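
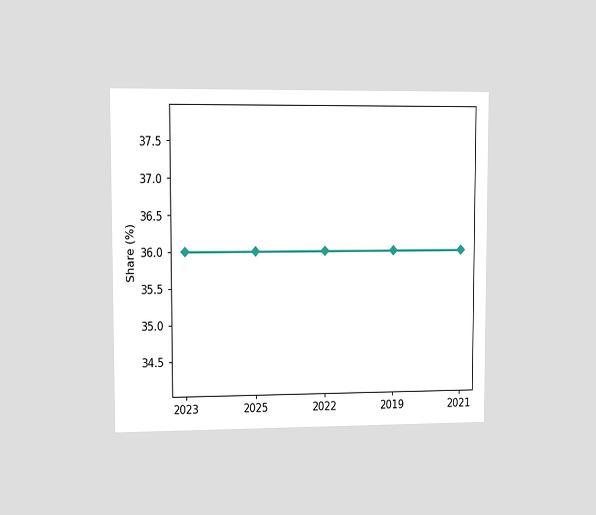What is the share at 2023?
The chart is viewed at a slight angle. At 2023, the line is at 36%.

36%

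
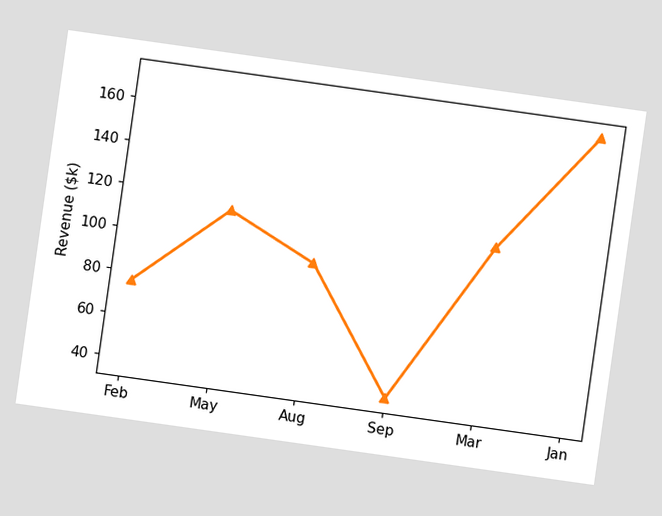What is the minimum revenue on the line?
$38k

The chart is tilted about 8° clockwise. The lowest point is at Sep, and reading across to the y-axis gives $38k.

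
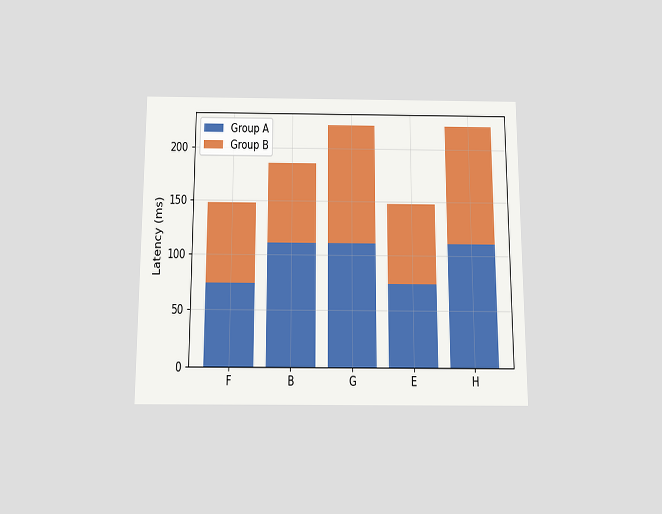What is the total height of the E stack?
The chart is viewed slightly from below. The E stack's top reaches 148ms on the y-axis.

148ms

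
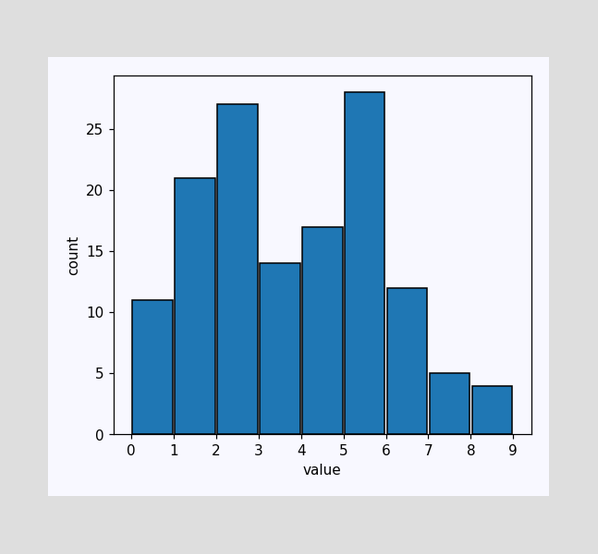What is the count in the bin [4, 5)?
17

The [4, 5) bin has height 17.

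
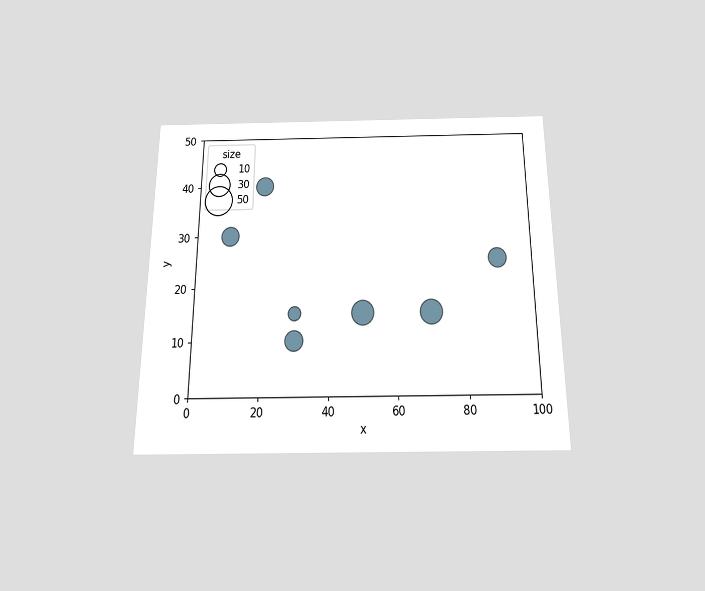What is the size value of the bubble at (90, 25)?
The chart is viewed slightly from below. Matching the bubble at (90, 25) against the size legend gives 20.

20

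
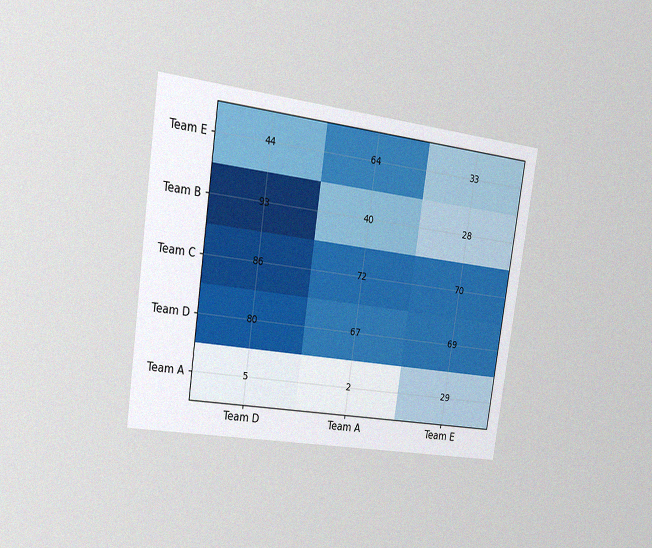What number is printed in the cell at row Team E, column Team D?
44

The chart is tilted about 8° clockwise and viewed slightly from the left, with some photo noise. The (Team E, Team D) cell reads 44.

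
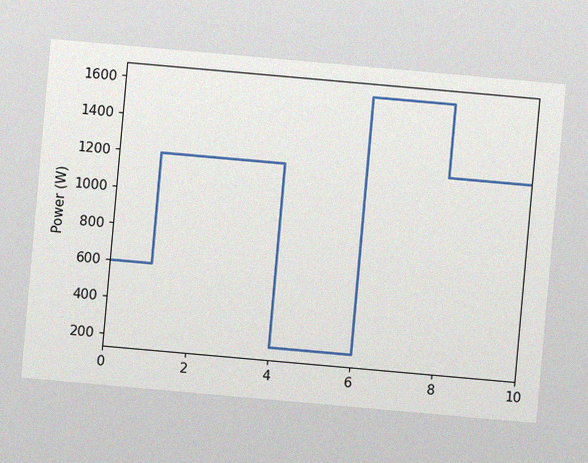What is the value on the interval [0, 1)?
600W

The chart is tilted about 5° clockwise, with some photo noise. On [0, 1) the step sits at 600W.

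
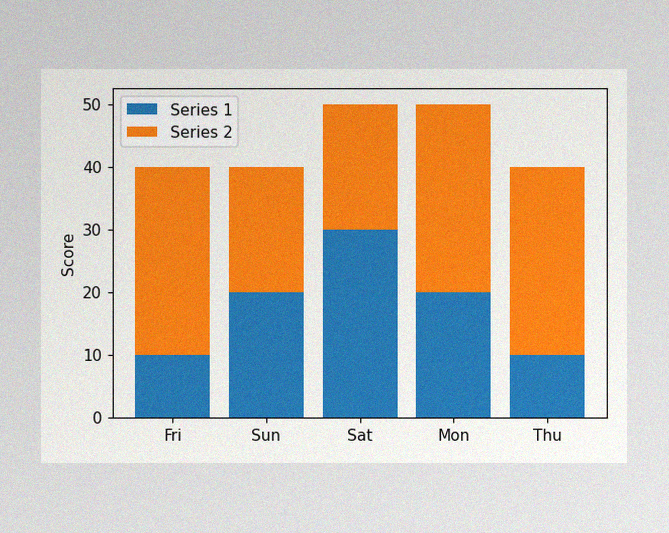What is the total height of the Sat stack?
50

The image has some photo noise and uneven lighting. The Sat stack's top reaches 50 on the y-axis.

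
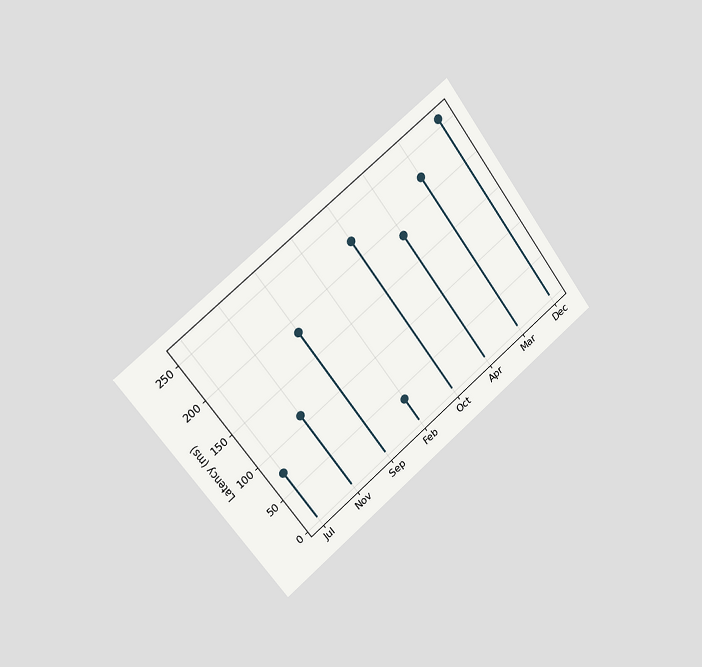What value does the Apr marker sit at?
The chart is tilted about 37° counter-clockwise and viewed slightly from the left. The Apr marker sits at 185ms.

185ms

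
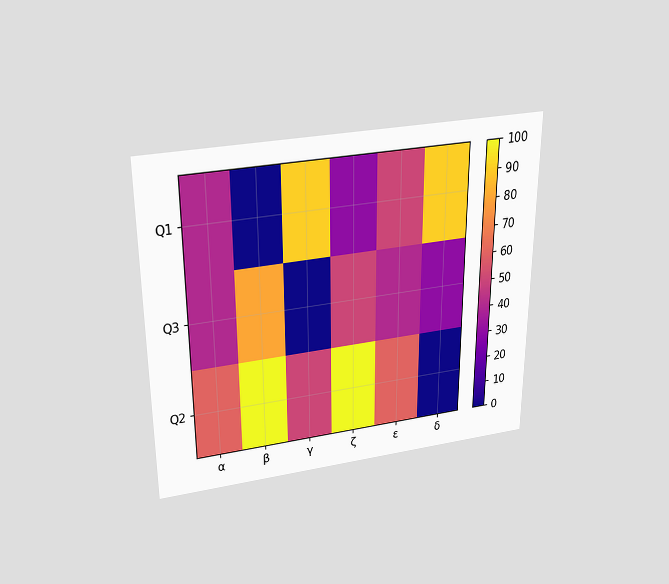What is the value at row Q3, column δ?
30

The chart is viewed slightly from above. Matching cell (Q3, δ) against the colorbar gives 30.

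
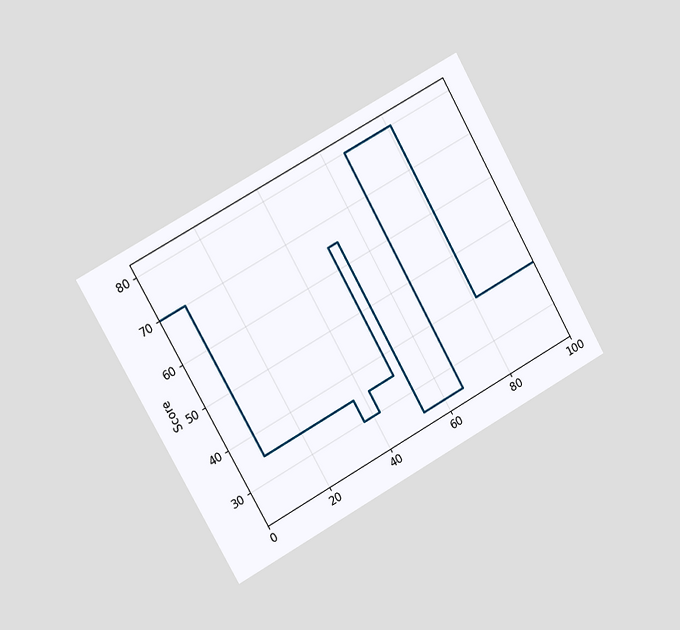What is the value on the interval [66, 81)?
80

The chart is tilted about 29° counter-clockwise and viewed slightly from the left. On [66, 81) the step sits at 80.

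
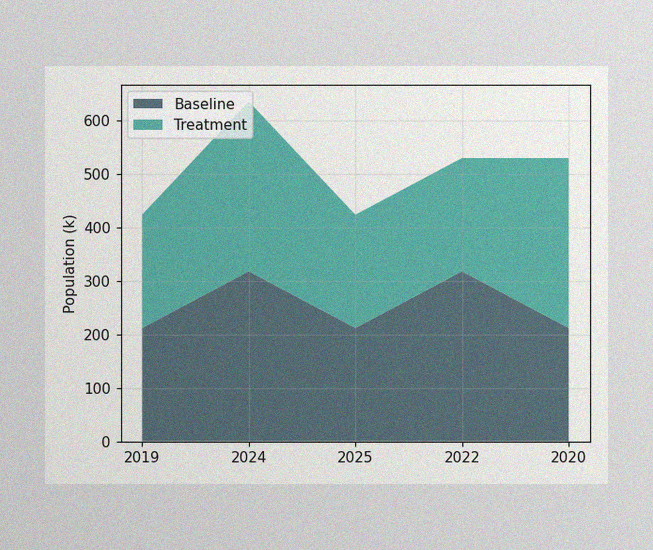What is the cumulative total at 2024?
The image has some photo noise and uneven lighting. The stacked total at 2024 reaches 636k.

636k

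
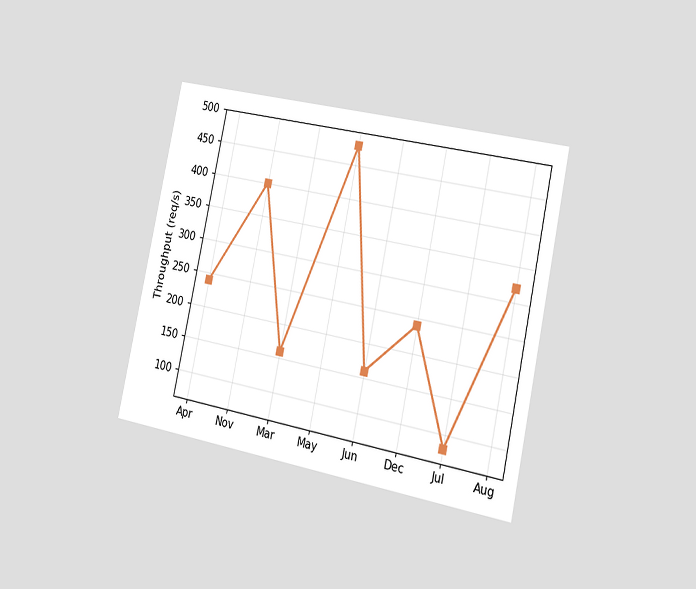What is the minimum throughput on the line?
80req/s

The chart is tilted about 12° clockwise and viewed slightly from the right. The lowest point is at Jul, and reading across to the y-axis gives 80req/s.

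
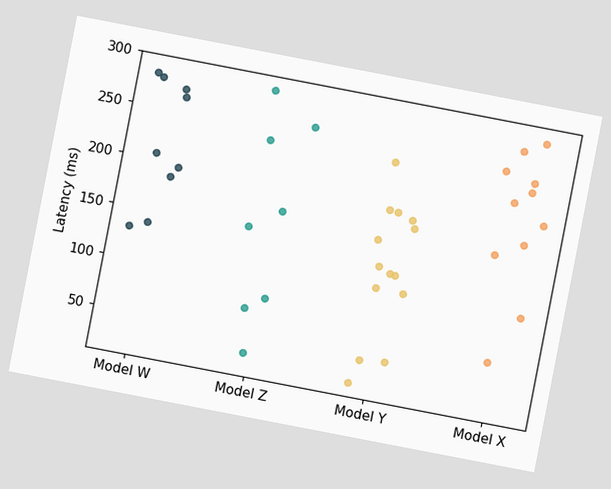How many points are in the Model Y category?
The chart is tilted about 11° clockwise. Counting the markers in the Model Y column gives 14.

14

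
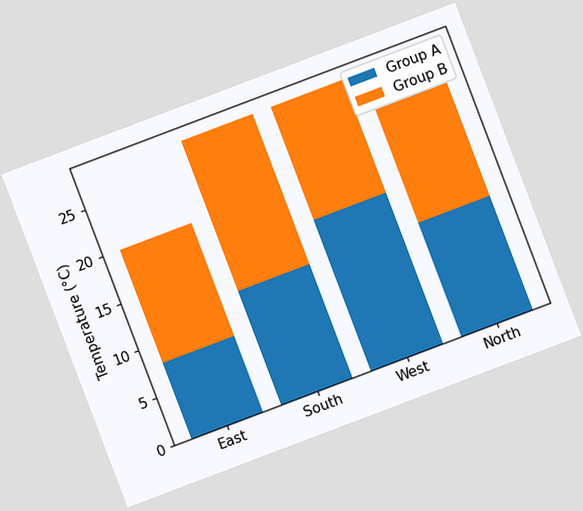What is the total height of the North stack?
24°C

The chart is tilted about 21° counter-clockwise. The North stack's top reaches 24°C on the y-axis.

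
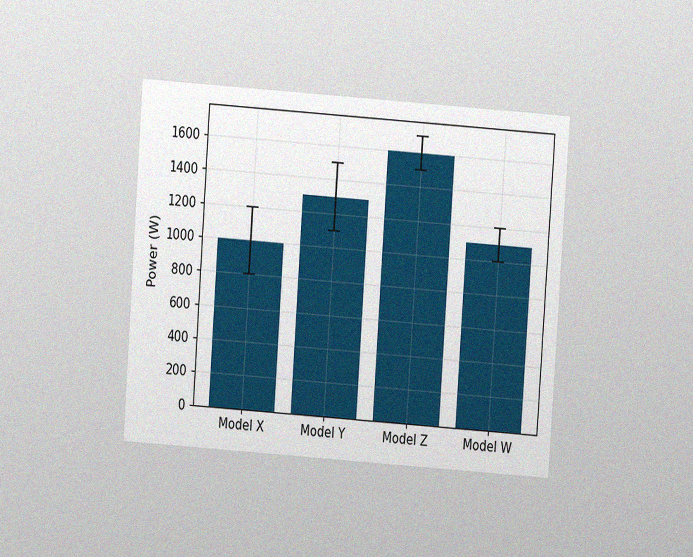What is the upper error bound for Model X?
1200W

The chart is tilted about 4° clockwise and viewed at a slight angle, with some photo noise. The Model X bar's upper whisker reaches 1200W.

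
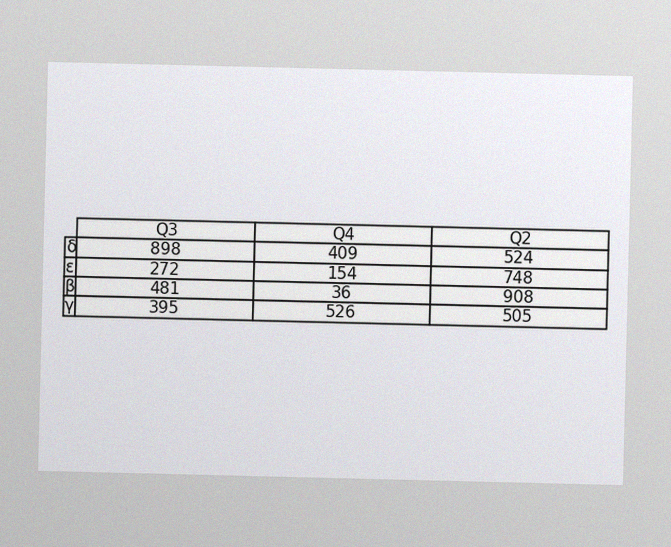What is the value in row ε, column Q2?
748

The image has some photo noise and uneven lighting. The (ε, Q2) cell reads 748.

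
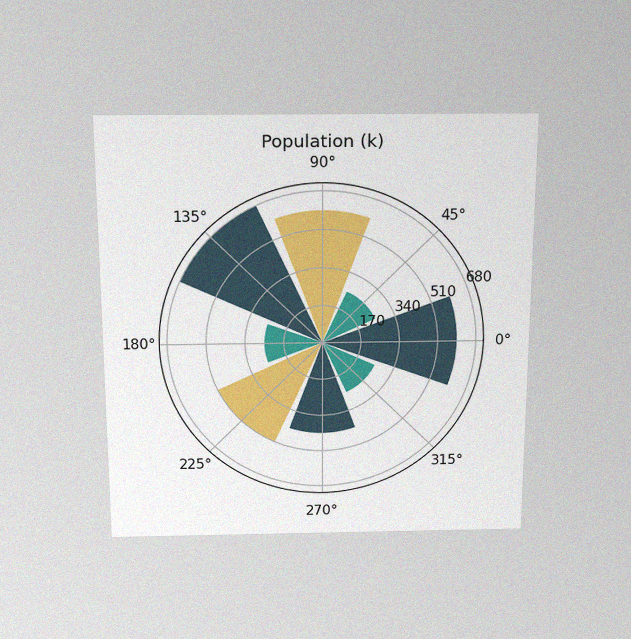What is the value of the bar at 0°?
The chart is viewed slightly from above, with some photo noise. The bar at 0° reaches 595k on the radial axis.

595k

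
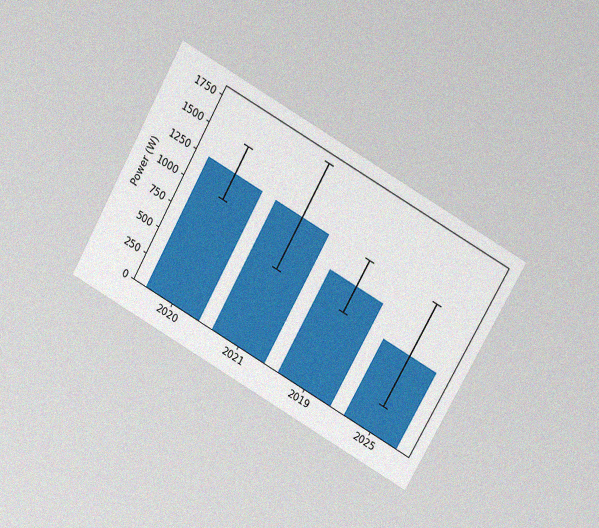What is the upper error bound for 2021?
The chart is tilted about 29° clockwise and viewed at a slight angle, with some photo noise. The 2021 bar's upper whisker reaches 1750W.

1750W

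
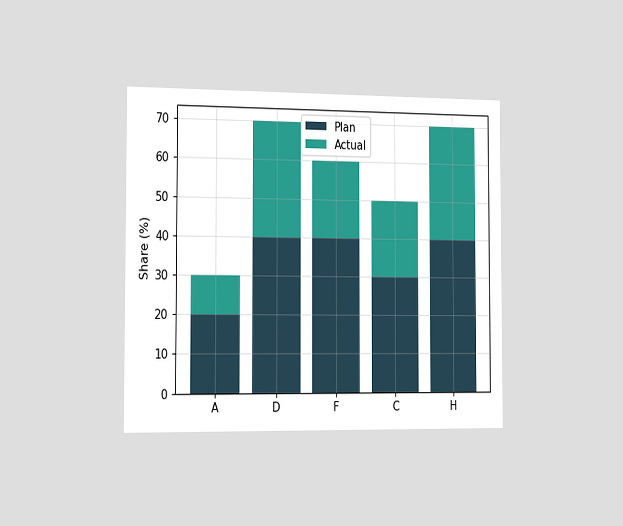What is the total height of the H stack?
The chart is viewed slightly from the left. The H stack's top reaches 70% on the y-axis.

70%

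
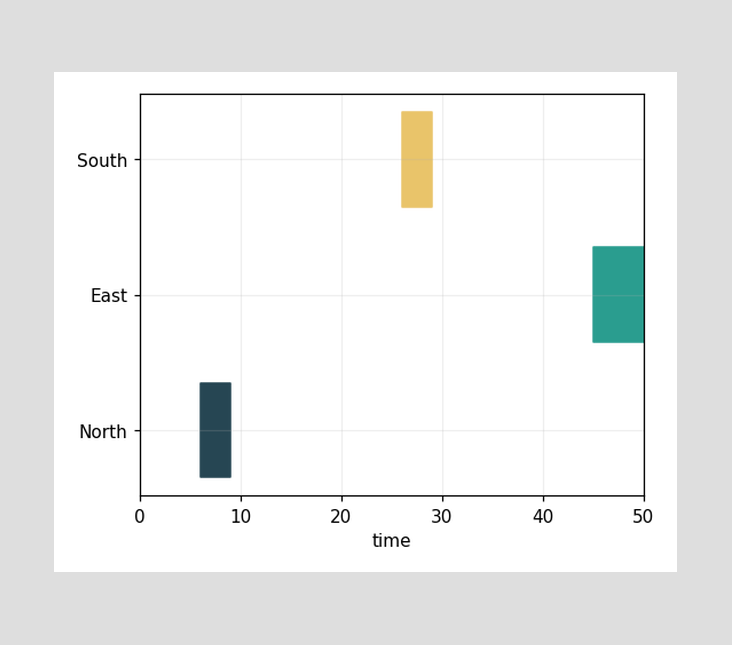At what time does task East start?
45

The East bar begins at t=45.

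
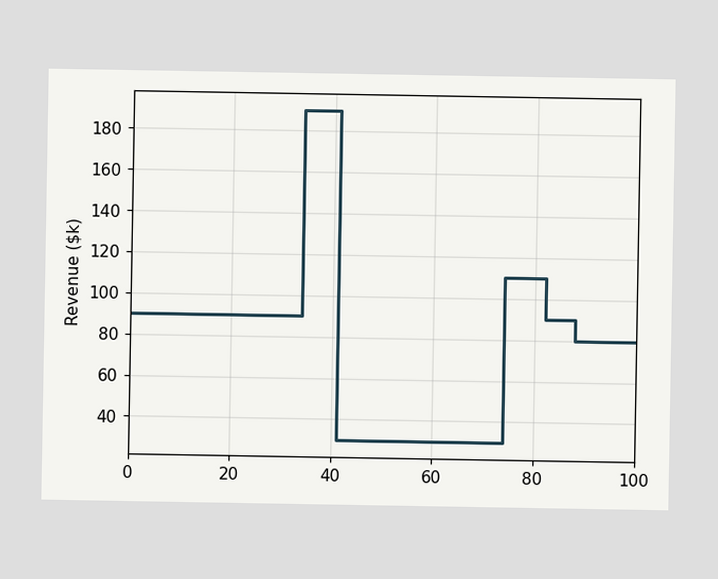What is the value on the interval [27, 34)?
On [27, 34) the step sits at $90k.

$90k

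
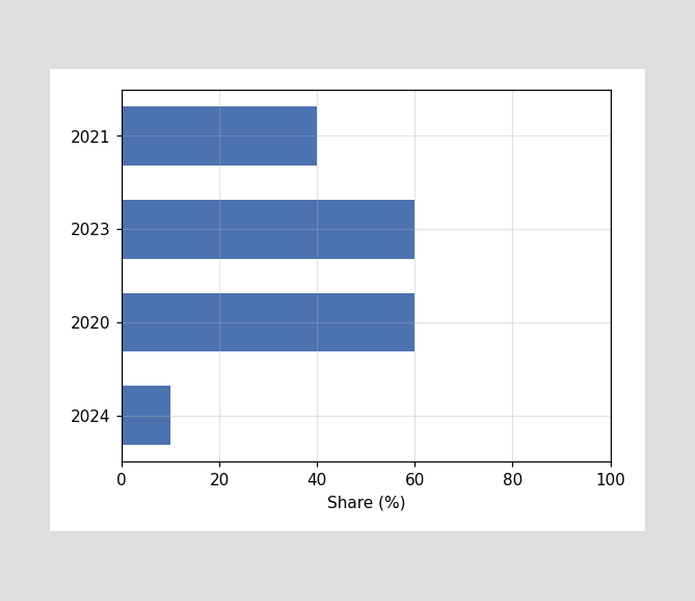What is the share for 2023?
60%

Reading along the chart's x-axis, the 2023 bar reaches 60%.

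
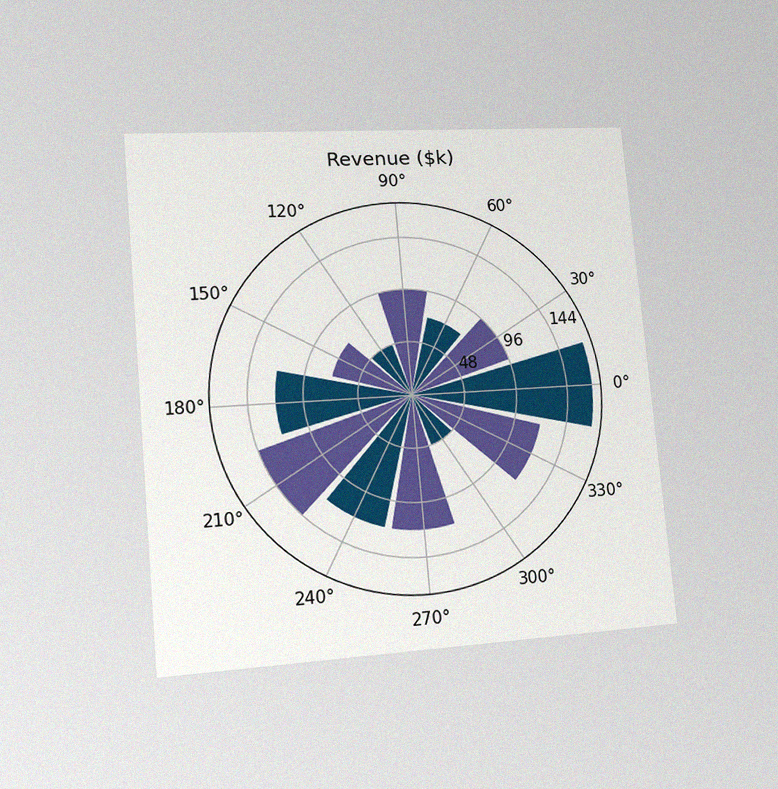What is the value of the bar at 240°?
The chart is tilted about 5° counter-clockwise and viewed slightly from the left, with some photo noise. The bar at 240° reaches $120k on the radial axis.

$120k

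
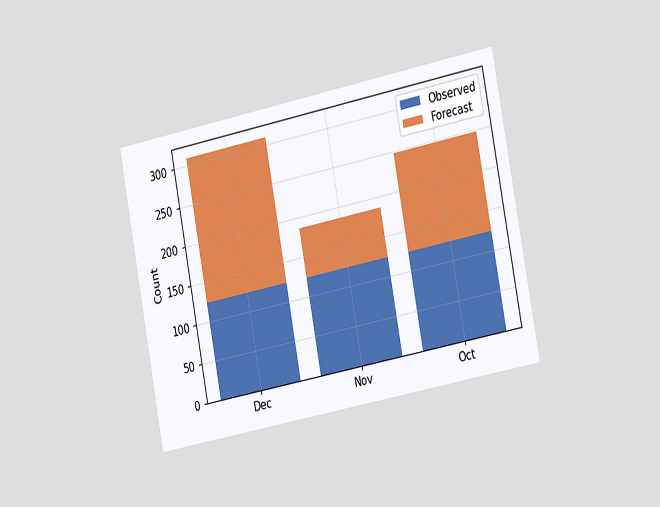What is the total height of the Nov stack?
186

The chart is tilted about 11° counter-clockwise and viewed slightly from the right. The Nov stack's top reaches 186 on the y-axis.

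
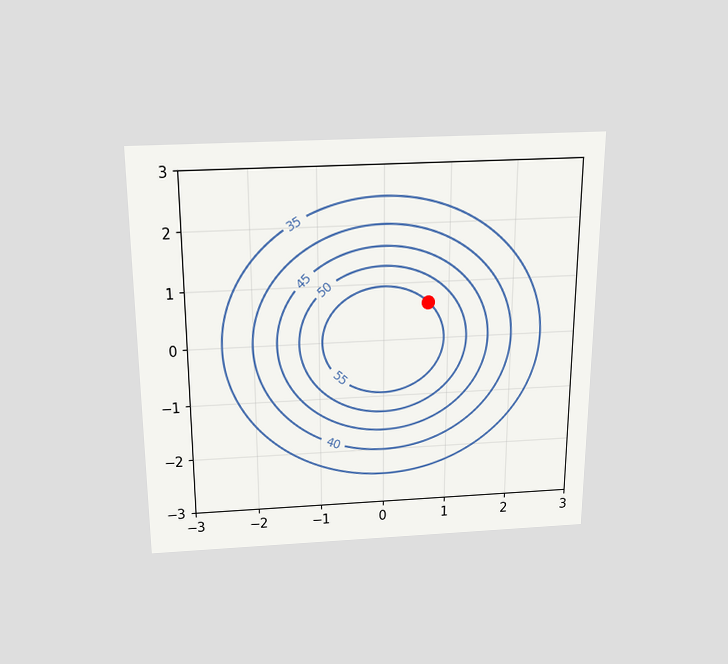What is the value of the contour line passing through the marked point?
55

The chart is viewed slightly from above. The marked point sits on the contour labelled 55.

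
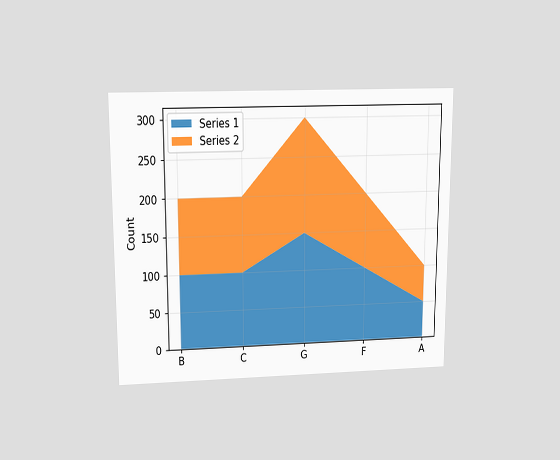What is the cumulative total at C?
The chart is viewed slightly from above. The stacked total at C reaches 200.

200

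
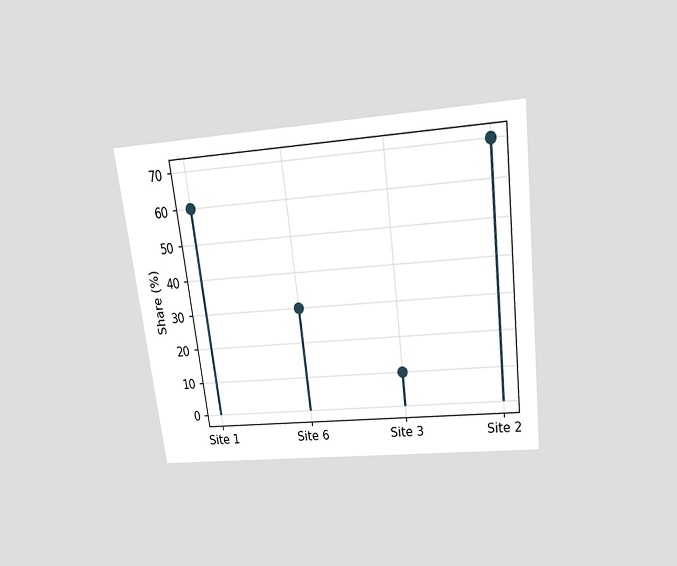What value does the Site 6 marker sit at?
30%

The chart is tilted about 7° counter-clockwise and viewed slightly from above. The Site 6 marker sits at 30%.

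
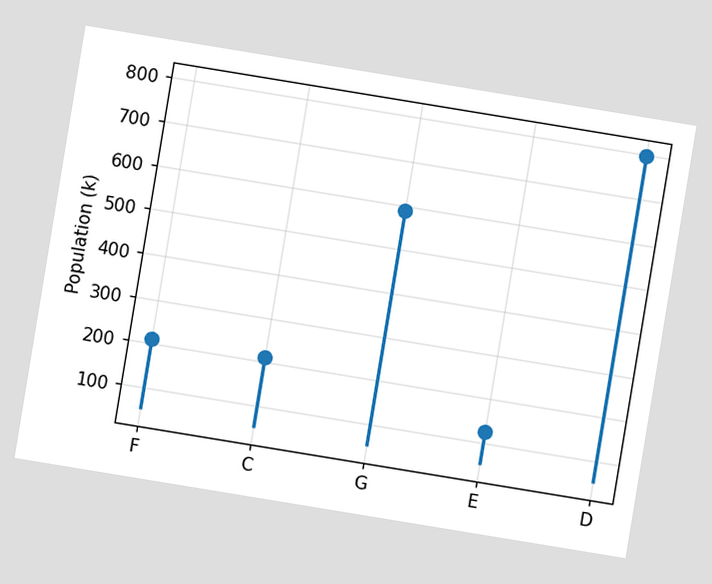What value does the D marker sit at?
The chart is tilted about 9° clockwise. The D marker sits at 798k.

798k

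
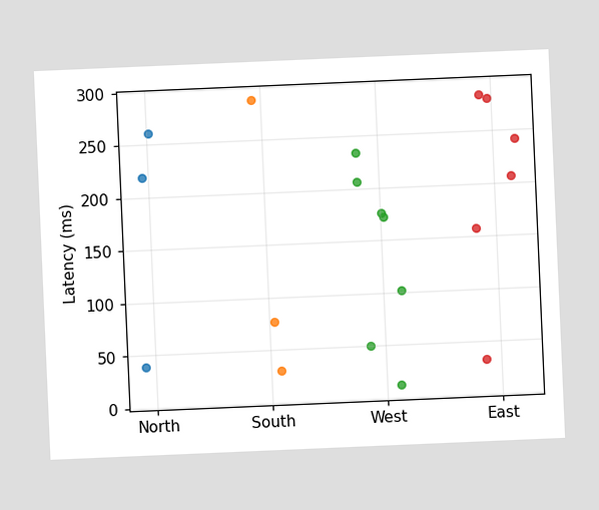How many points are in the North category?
The chart is tilted about 2° counter-clockwise. Counting the markers in the North column gives 3.

3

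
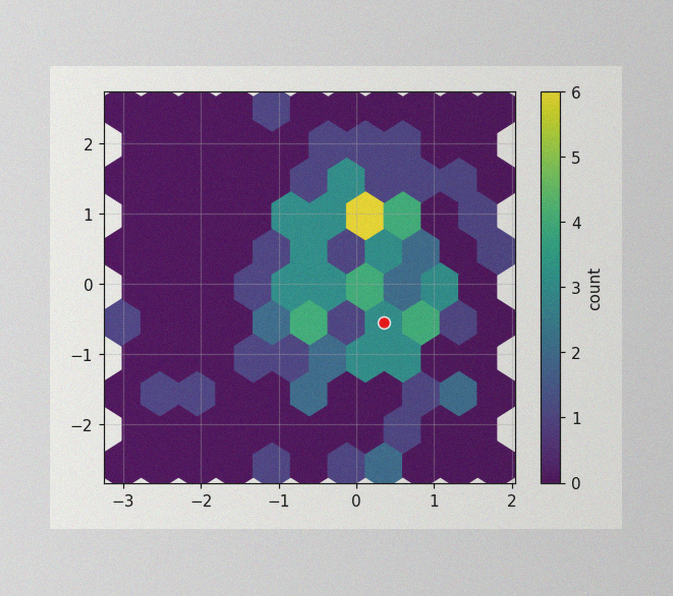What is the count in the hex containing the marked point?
The image has some photo noise and uneven lighting. The marked hex reads 3 on the colorbar.

3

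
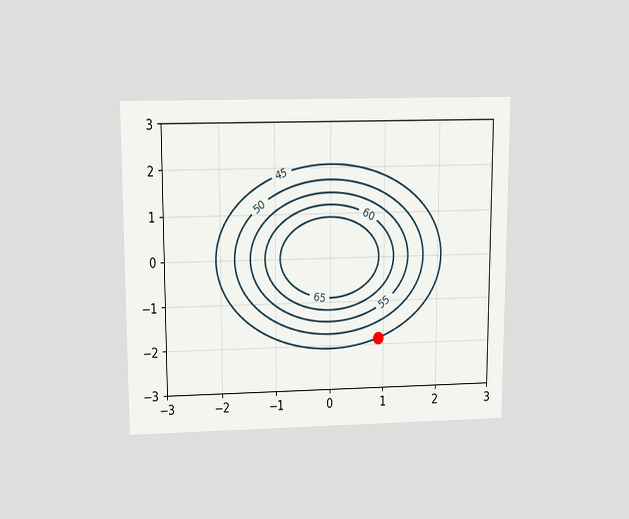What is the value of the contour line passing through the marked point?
45

The chart is viewed slightly from above. The marked point sits on the contour labelled 45.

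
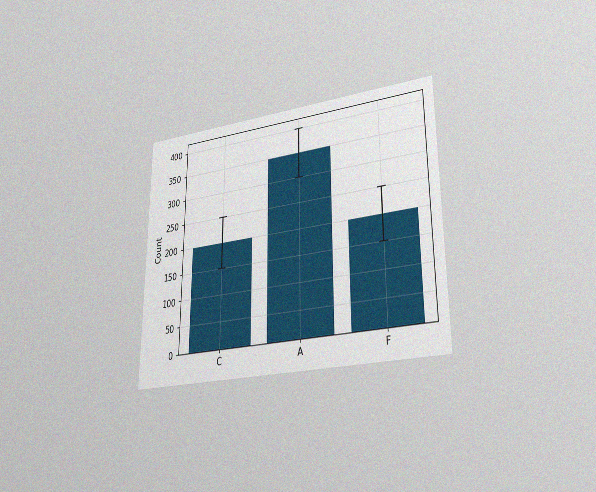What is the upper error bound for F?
250

The chart is viewed at a slight angle, with some photo noise. The F bar's upper whisker reaches 250.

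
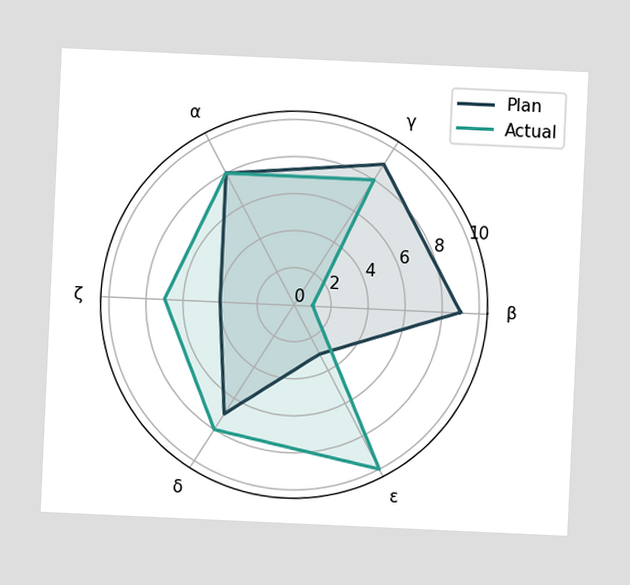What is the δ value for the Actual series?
The chart is tilted about 3° clockwise. On the δ axis, Actual reaches 8.

8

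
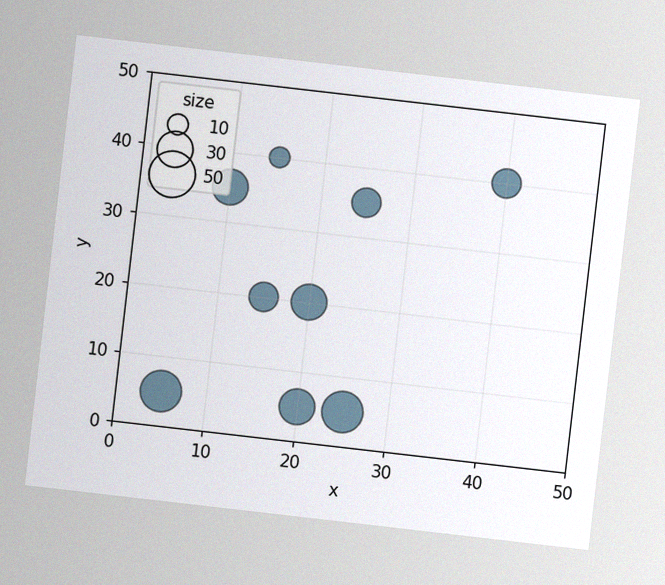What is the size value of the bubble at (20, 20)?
The chart is tilted about 7° clockwise, with some photo noise. Matching the bubble at (20, 20) against the size legend gives 30.

30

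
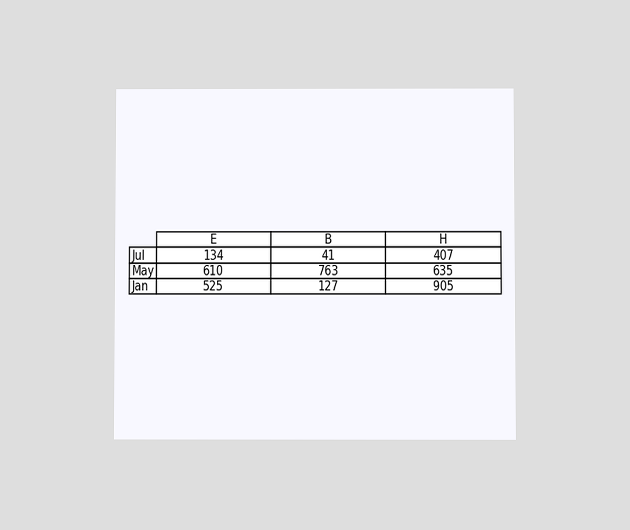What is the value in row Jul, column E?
134

The chart is viewed at a slight angle. The (Jul, E) cell reads 134.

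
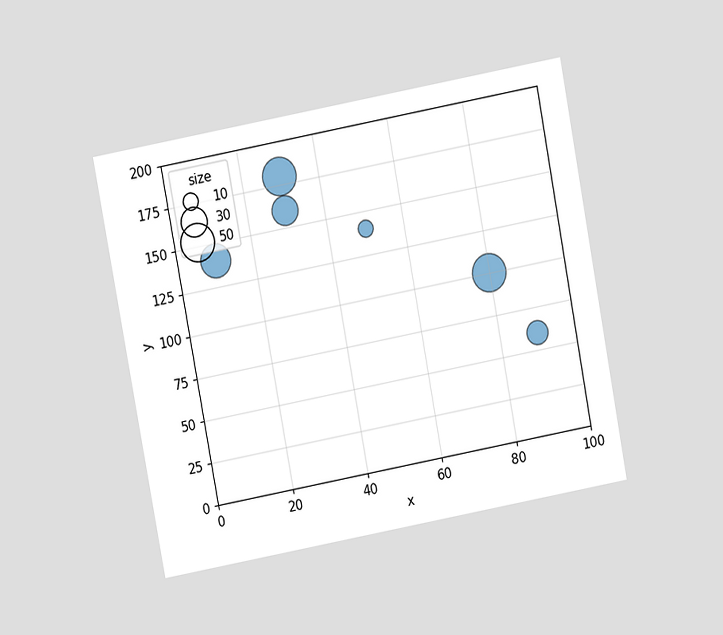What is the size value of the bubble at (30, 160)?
30

The chart is tilted about 11° counter-clockwise and viewed slightly from above. Matching the bubble at (30, 160) against the size legend gives 30.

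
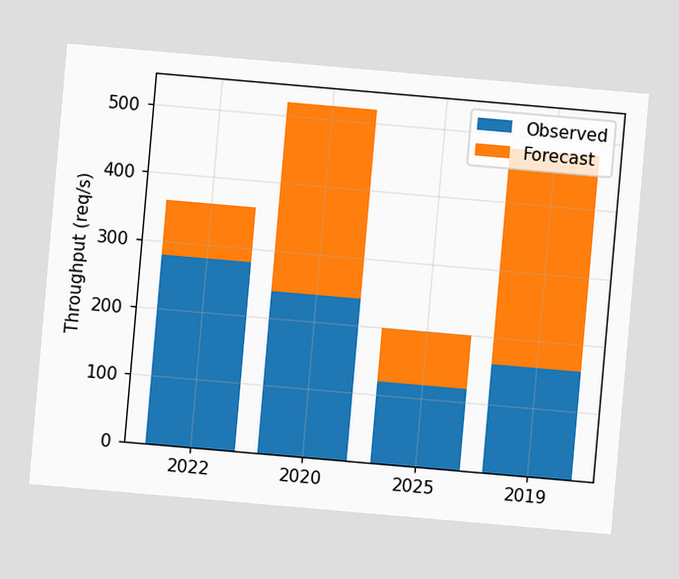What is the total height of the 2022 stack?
The chart is tilted about 5° clockwise. The 2022 stack's top reaches 360req/s on the y-axis.

360req/s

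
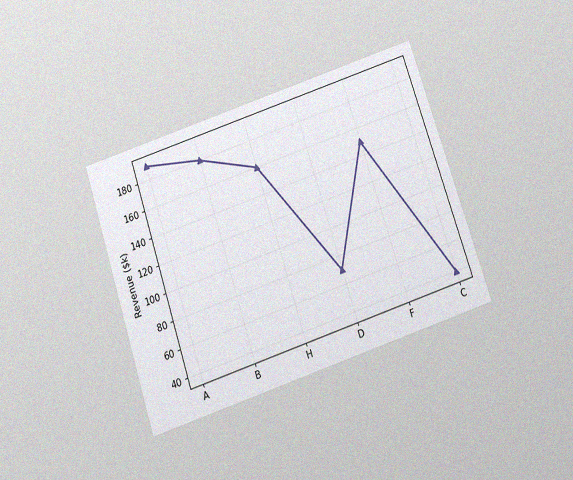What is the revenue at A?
$190k

The chart is tilted about 18° counter-clockwise and viewed slightly from below, with some photo noise. At A, the line is at $190k.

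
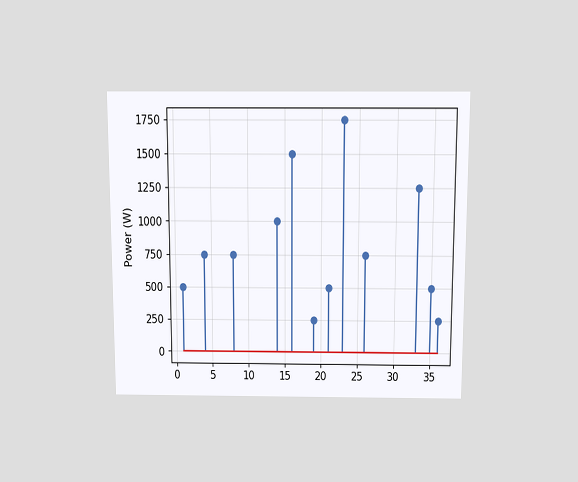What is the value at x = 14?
1000W

The chart is viewed slightly from above. The stem at x=14 reaches 1000W.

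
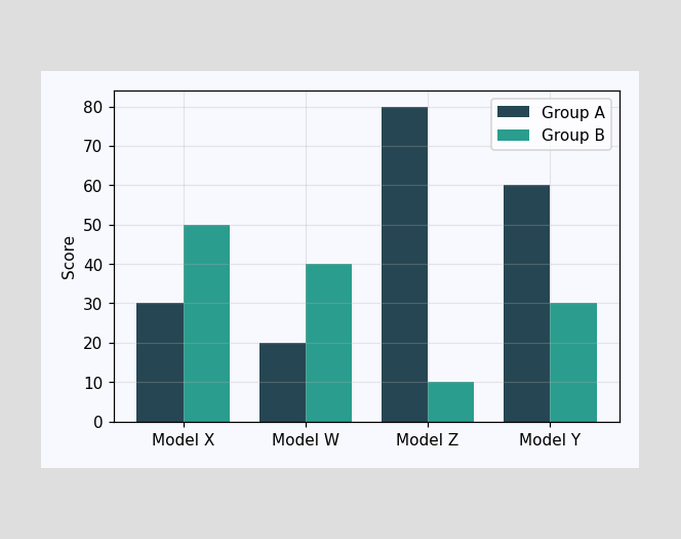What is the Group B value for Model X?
50

The Group B bar at Model X reaches 50 on the y-axis.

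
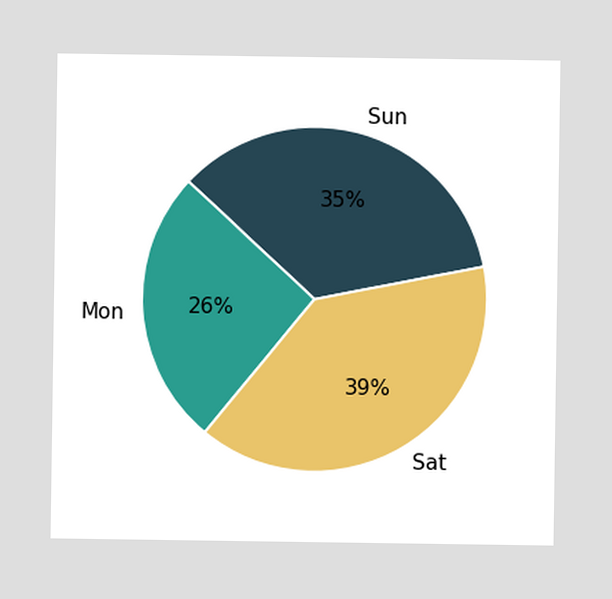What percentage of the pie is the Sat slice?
The Sat slice takes up 39% of the pie.

39%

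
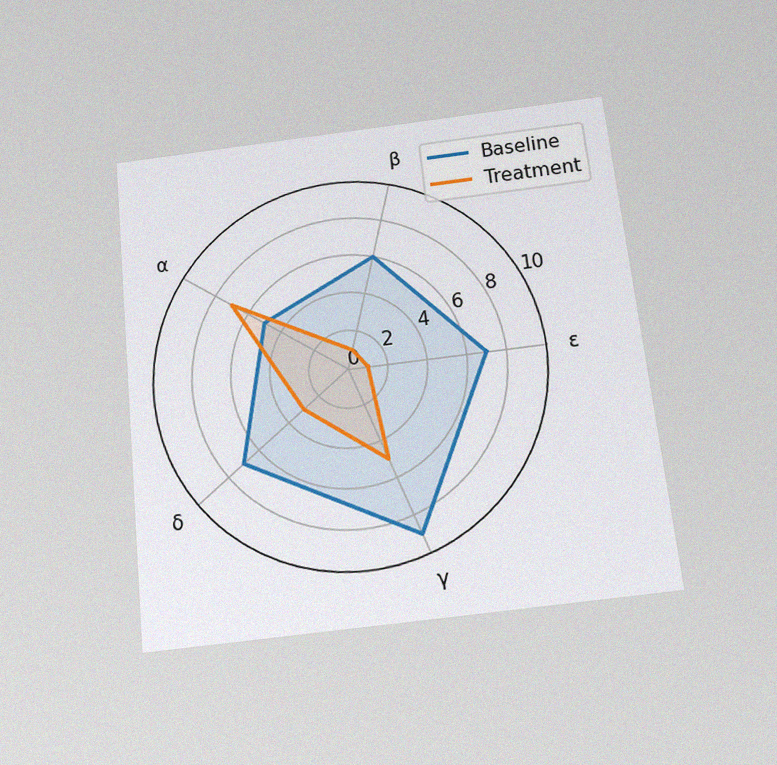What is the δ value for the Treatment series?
The chart is tilted about 6° counter-clockwise and viewed slightly from below, with some photo noise. On the δ axis, Treatment reaches 3.

3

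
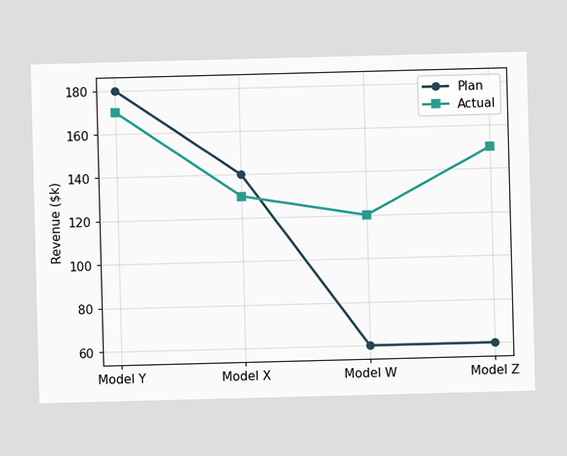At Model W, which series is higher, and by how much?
At Model W, Actual sits above the other line by $60k.

Actual, by $60k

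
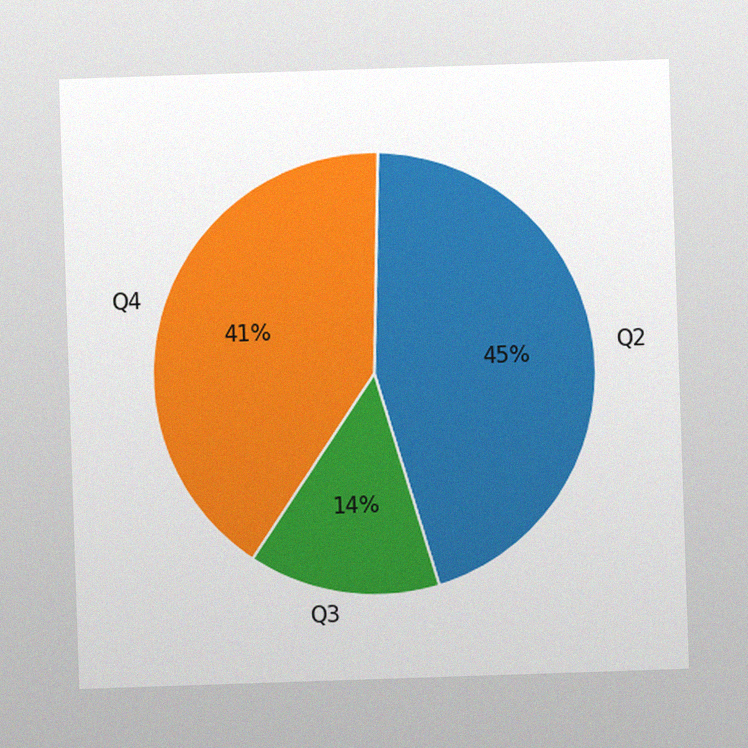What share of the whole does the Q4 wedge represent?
The image has some photo noise and uneven lighting. The Q4 slice takes up 41% of the pie.

41%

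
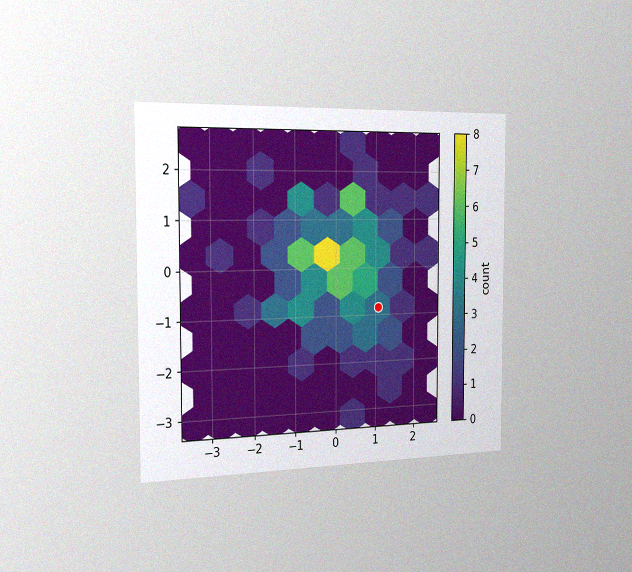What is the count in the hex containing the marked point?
3

The chart is viewed slightly from the left, with some photo noise. The marked hex reads 3 on the colorbar.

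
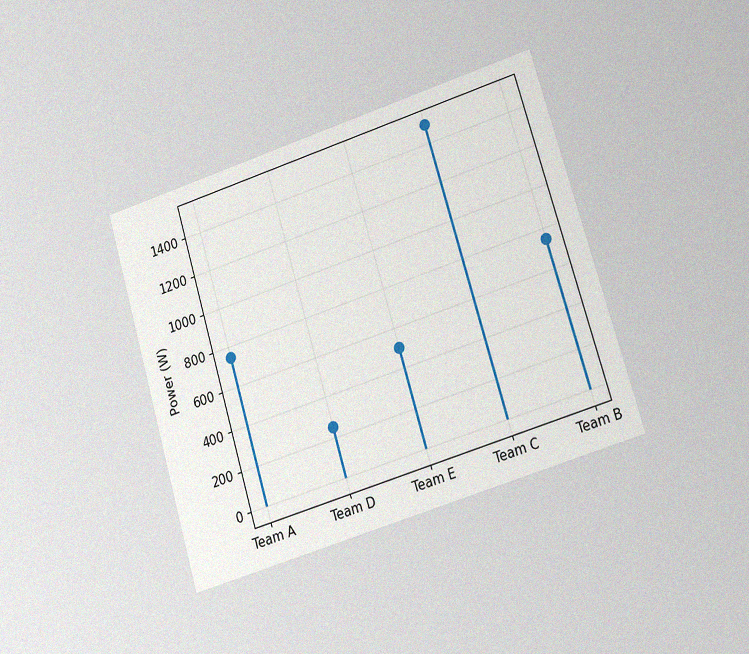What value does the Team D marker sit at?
250W

The chart is tilted about 17° counter-clockwise and viewed at a slight angle, with some photo noise. The Team D marker sits at 250W.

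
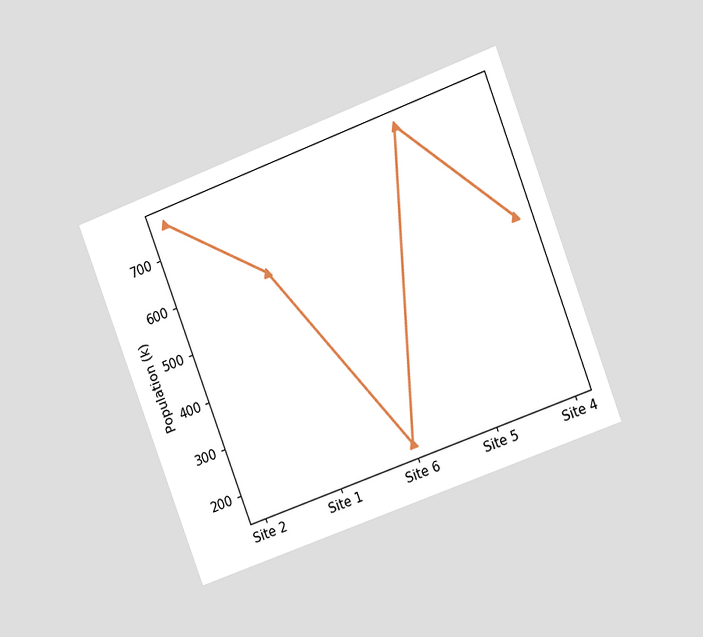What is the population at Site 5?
765k

The chart is tilted about 21° counter-clockwise and viewed at a slight angle. At Site 5, the line is at 765k.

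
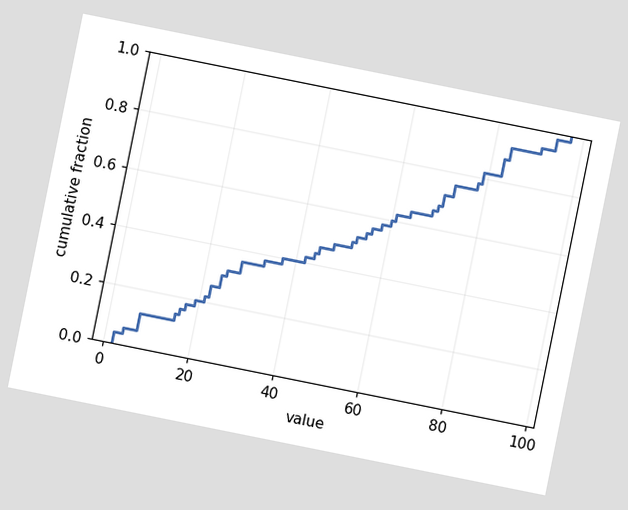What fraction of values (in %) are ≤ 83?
88%

The chart is tilted about 11° clockwise. At x=83 the ECDF step is at 88%.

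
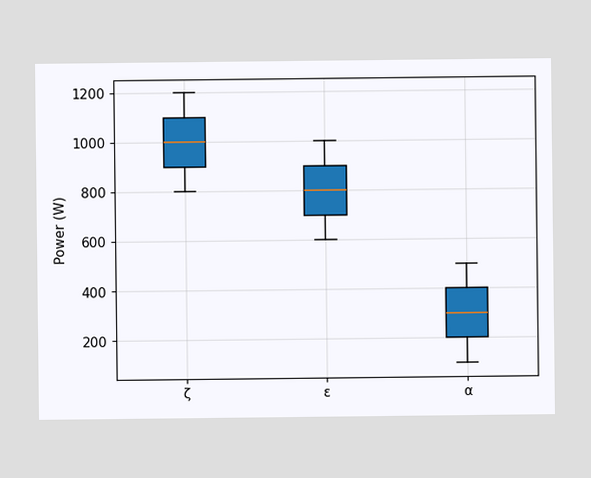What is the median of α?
300W

The median line in the α box sits at 300W.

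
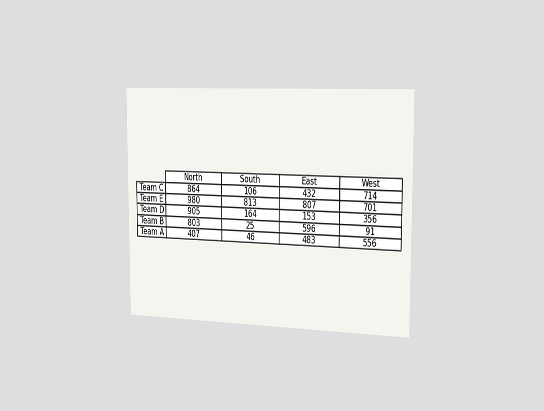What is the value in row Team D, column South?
164

The chart is viewed slightly from the right. The (Team D, South) cell reads 164.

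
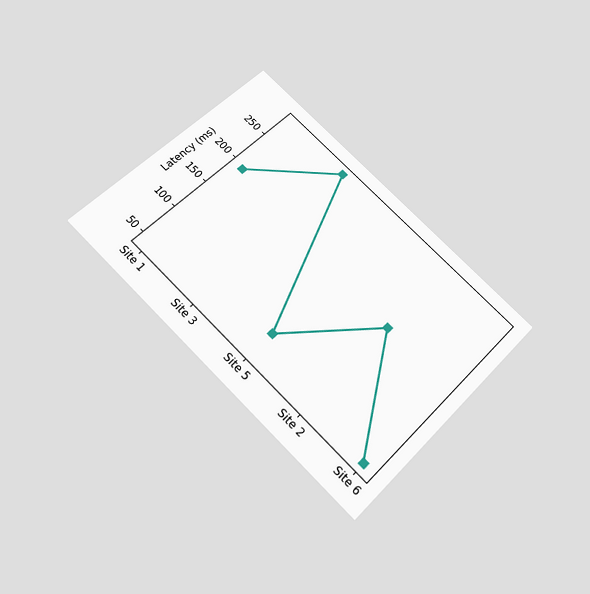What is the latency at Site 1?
The chart is tilted about 45° clockwise and viewed slightly from below. At Site 1, the line is at 195ms.

195ms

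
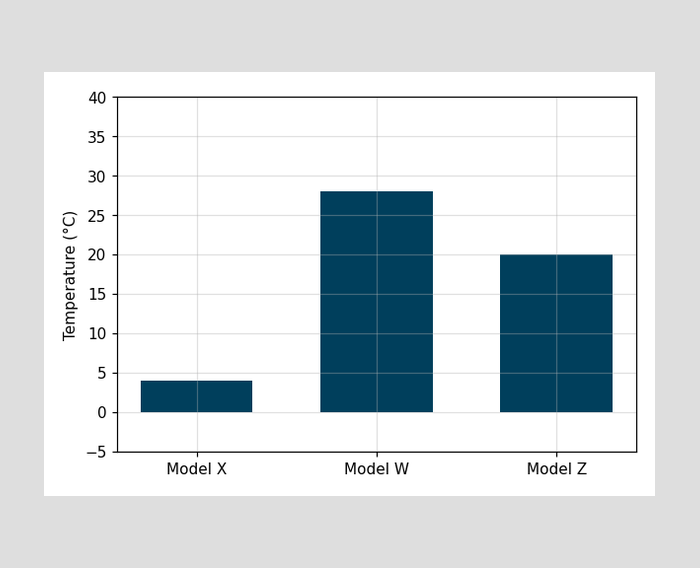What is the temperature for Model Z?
Reading along the chart's y-axis, the Model Z bar reaches 20°C.

20°C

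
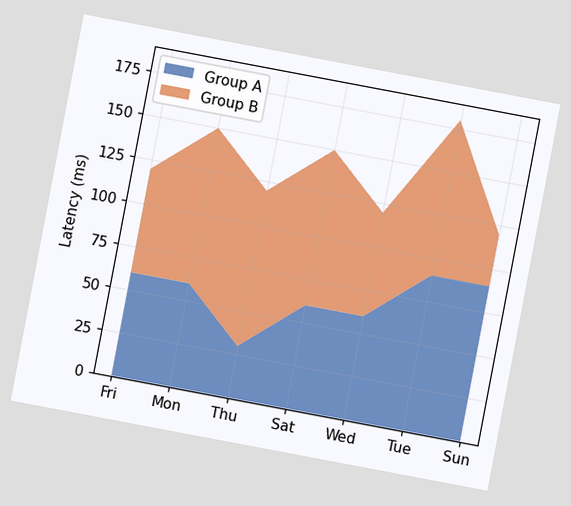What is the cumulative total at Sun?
120ms

The chart is tilted about 11° clockwise. The stacked total at Sun reaches 120ms.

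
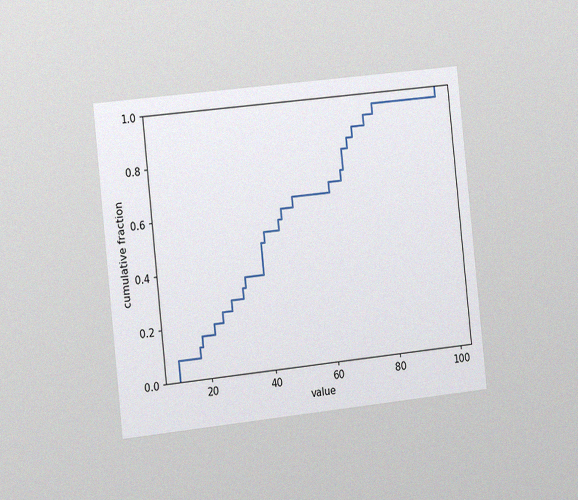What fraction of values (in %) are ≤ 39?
48%

The chart is tilted about 6° counter-clockwise and viewed slightly from the left, with some photo noise. At x=39 the ECDF step is at 48%.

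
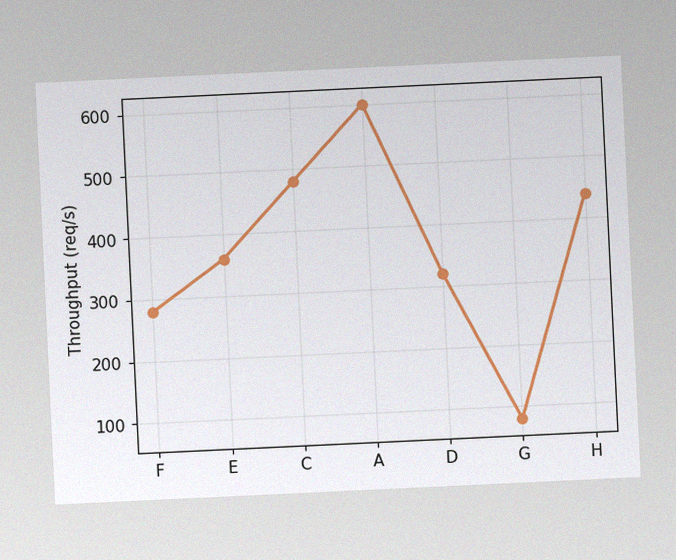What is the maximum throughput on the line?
The chart is tilted about 3° counter-clockwise, with some photo noise. The highest point is at A, and reading across to the y-axis gives 600req/s.

600req/s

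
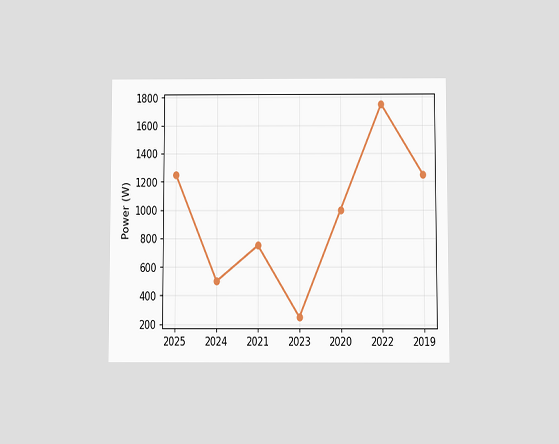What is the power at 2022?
1750W

The chart is viewed slightly from below. At 2022, the line is at 1750W.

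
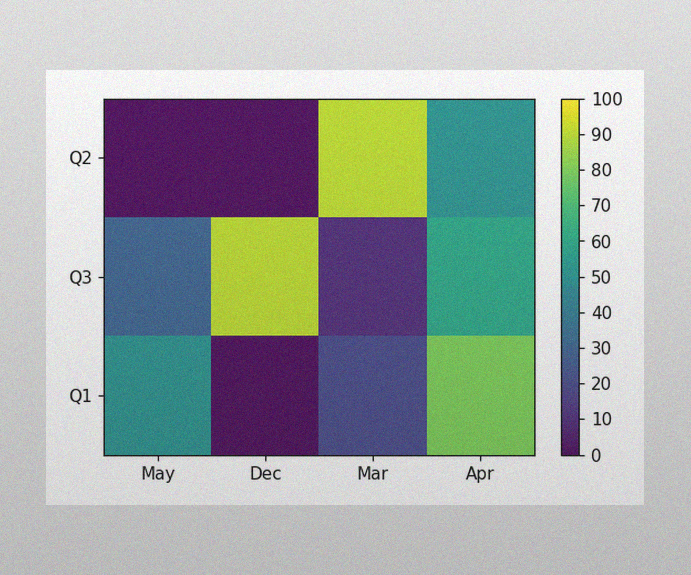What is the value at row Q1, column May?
50

The image has some photo noise and uneven lighting. Matching cell (Q1, May) against the colorbar gives 50.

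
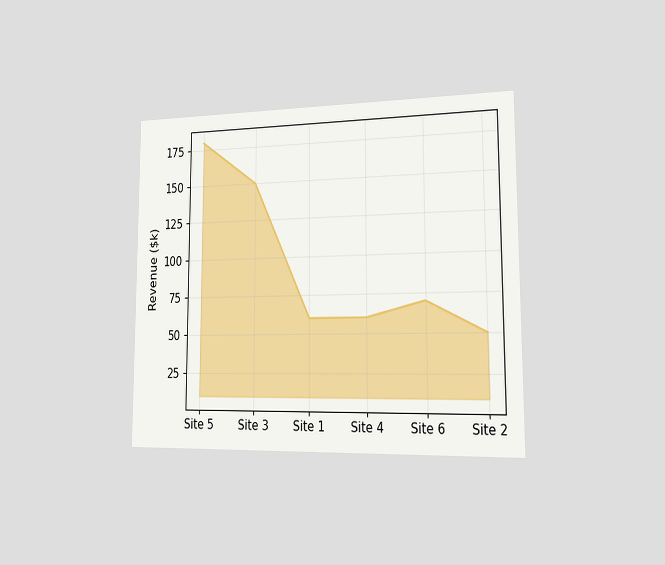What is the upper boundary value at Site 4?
The chart is viewed slightly from the right. At Site 4 the upper boundary is at $60k.

$60k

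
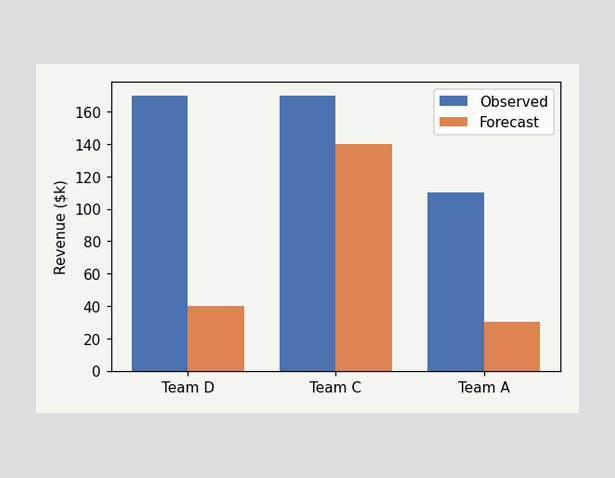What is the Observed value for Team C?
$170k

The Observed bar at Team C reaches $170k on the y-axis.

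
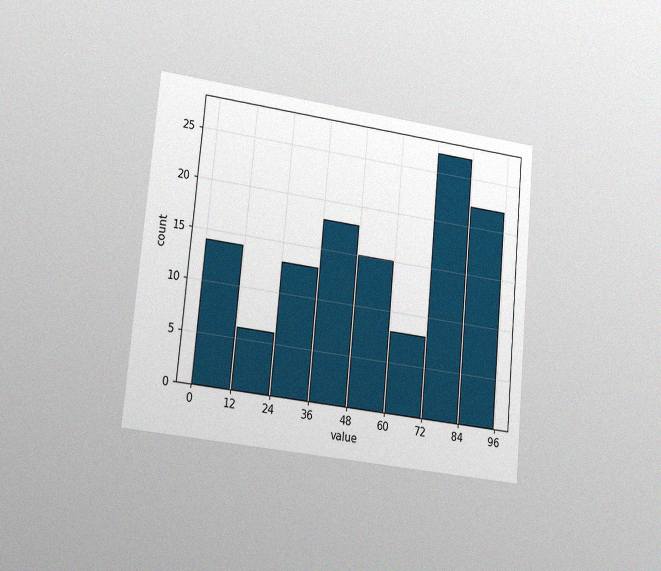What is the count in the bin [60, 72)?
8

The chart is tilted about 5° clockwise and viewed slightly from the left, with some photo noise. The [60, 72) bin has height 8.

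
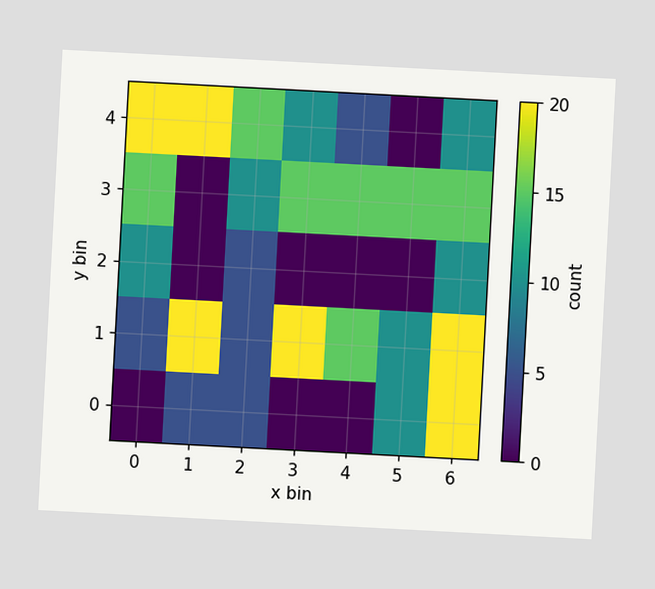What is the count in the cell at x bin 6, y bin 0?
The chart is tilted about 3° clockwise. Matching the cell (6, 0) against the colorbar gives 20.

20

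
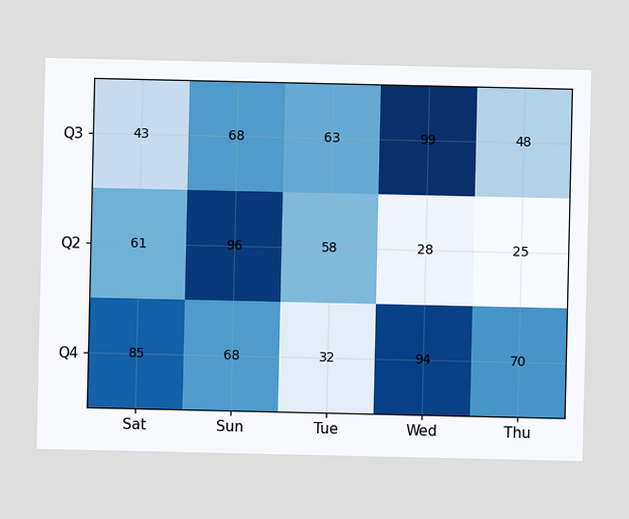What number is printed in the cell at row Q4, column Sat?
The (Q4, Sat) cell reads 85.

85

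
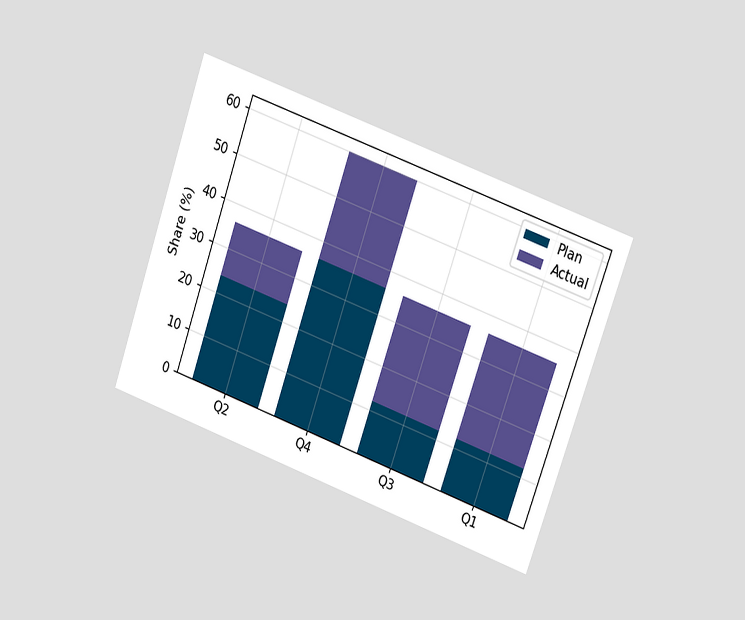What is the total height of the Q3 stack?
36%

The chart is tilted about 19° clockwise and viewed at a slight angle. The Q3 stack's top reaches 36% on the y-axis.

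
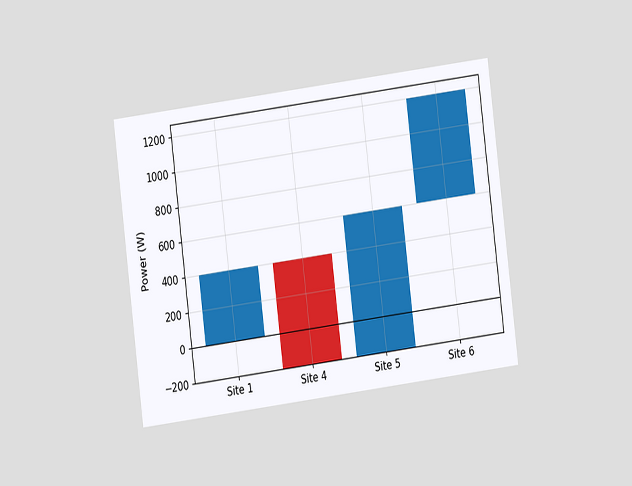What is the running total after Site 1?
400W

The chart is tilted about 7° counter-clockwise and viewed at a slight angle. After Site 1 the running total reaches 400W.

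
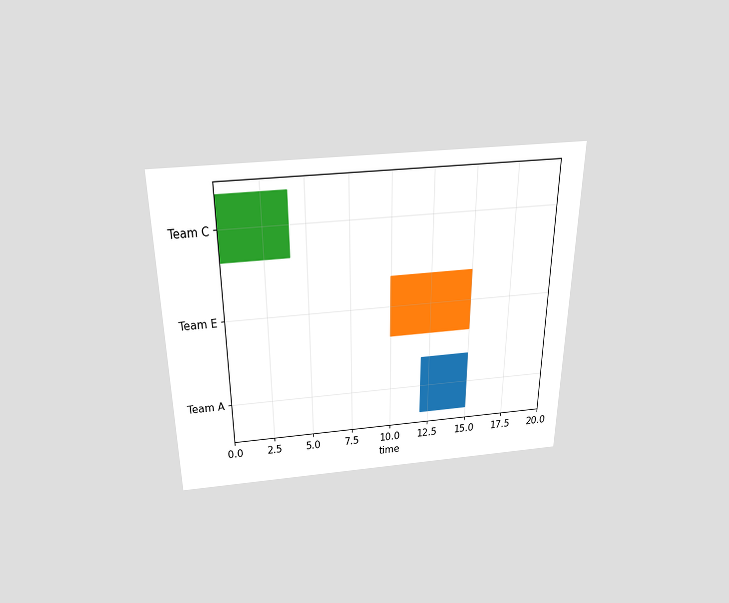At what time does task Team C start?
0

The chart is viewed slightly from above. The Team C bar begins at t=0.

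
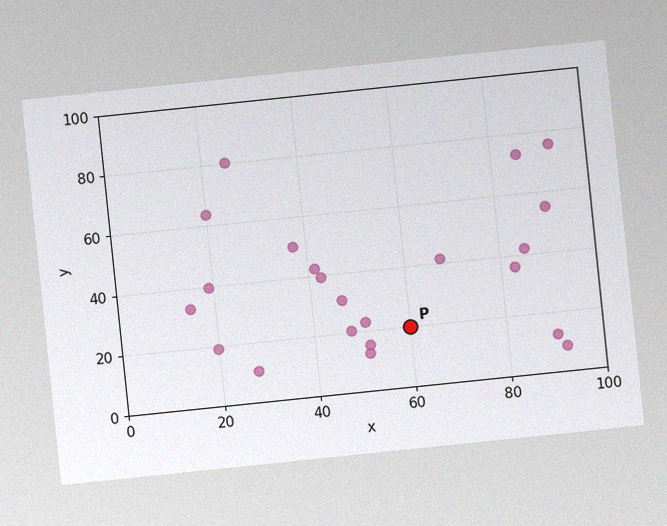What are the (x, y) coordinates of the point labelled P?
(60, 20)

The chart is tilted about 6° counter-clockwise, with some photo noise. Following the gridlines from P to each axis, P sits at (60, 20).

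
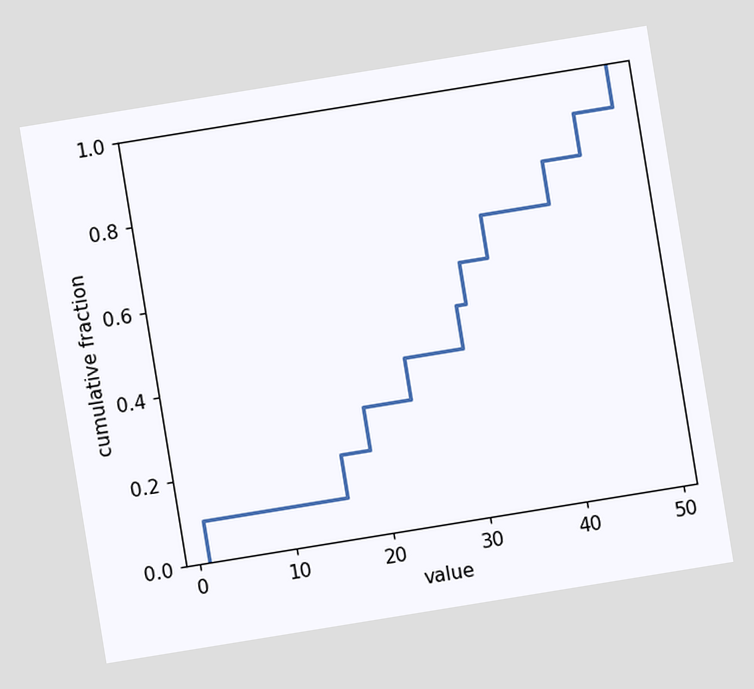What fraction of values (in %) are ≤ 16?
20%

The chart is tilted about 9° counter-clockwise. At x=16 the ECDF step is at 20%.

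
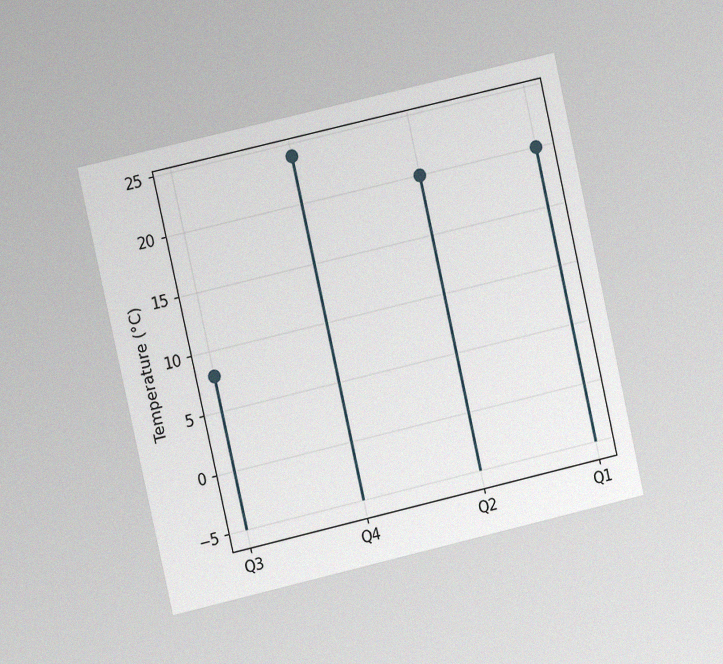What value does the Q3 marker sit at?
The chart is tilted about 13° counter-clockwise and viewed at a slight angle, with some photo noise. The Q3 marker sits at 8°C.

8°C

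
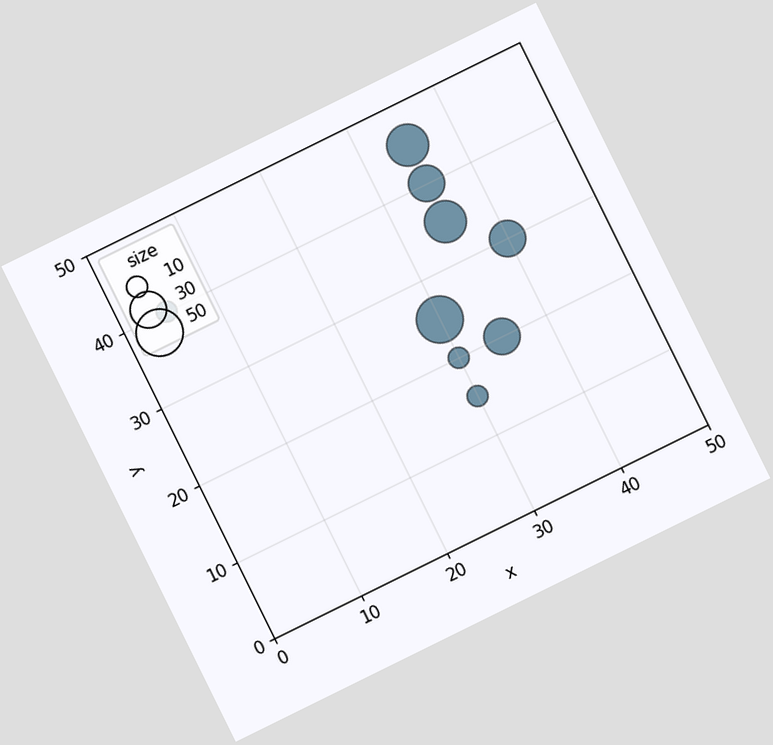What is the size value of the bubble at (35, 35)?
The chart is tilted about 26° counter-clockwise. Matching the bubble at (35, 35) against the size legend gives 40.

40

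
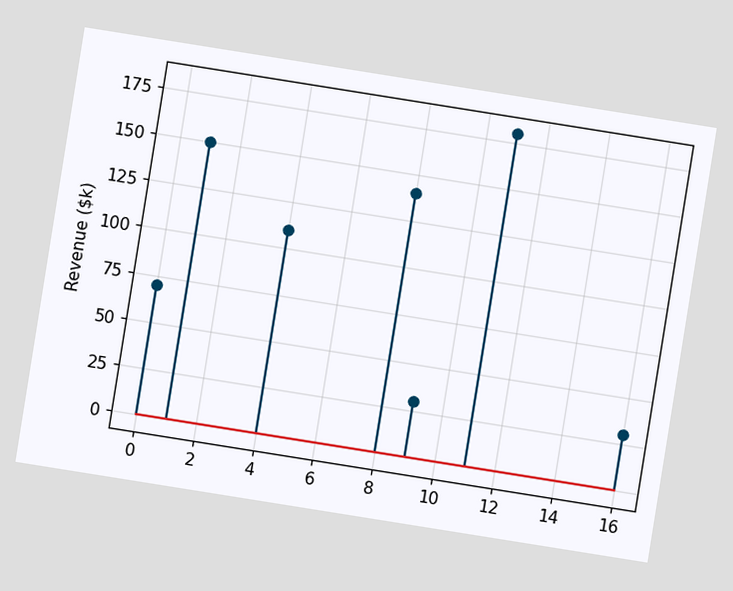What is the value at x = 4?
$110k

The chart is tilted about 9° clockwise. The stem at x=4 reaches $110k.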